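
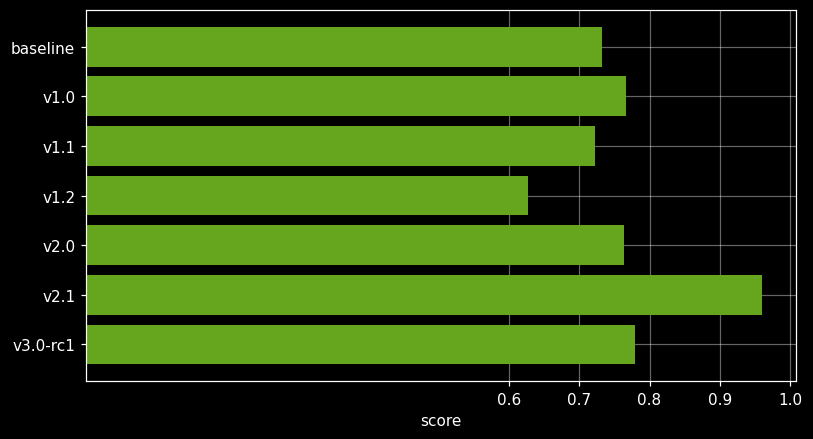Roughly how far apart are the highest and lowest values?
≈ 0.4

Max v2.1 ≈ 1.0, min v1.2 ≈ 0.6; range ≈ 0.4.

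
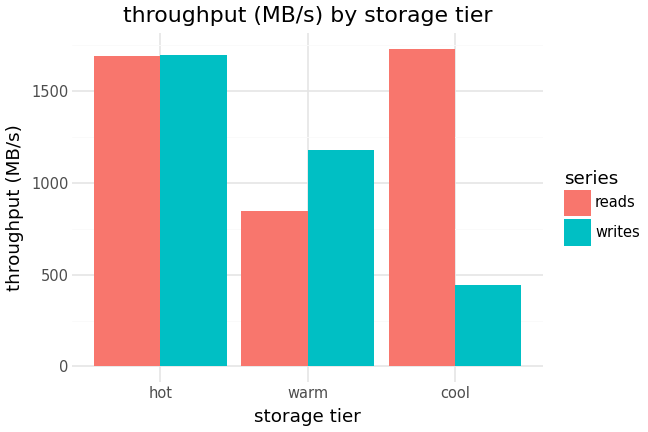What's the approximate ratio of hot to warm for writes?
hot ≈ 1600, warm ≈ 1200; 1600/1200 ≈ 1.33.

≈ 1.33×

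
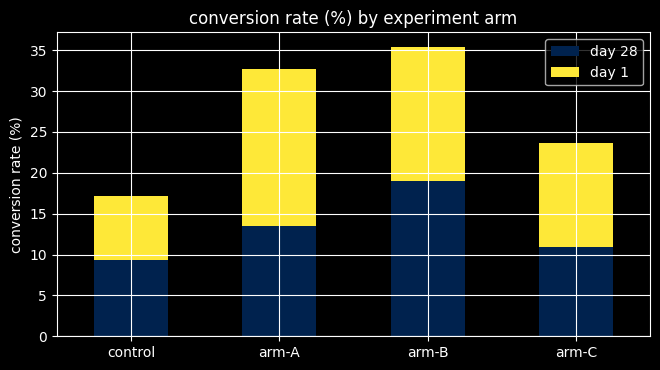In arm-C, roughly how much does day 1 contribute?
≈ 15

day 1 top ≈ 25, bottom ≈ 10; segment ≈ 15.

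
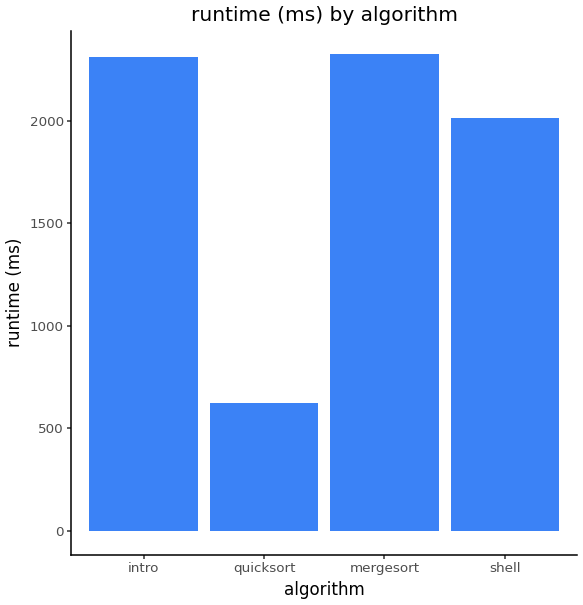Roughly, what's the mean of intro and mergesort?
≈ 2400

(2400 + 2400) / 2 ≈ 2400.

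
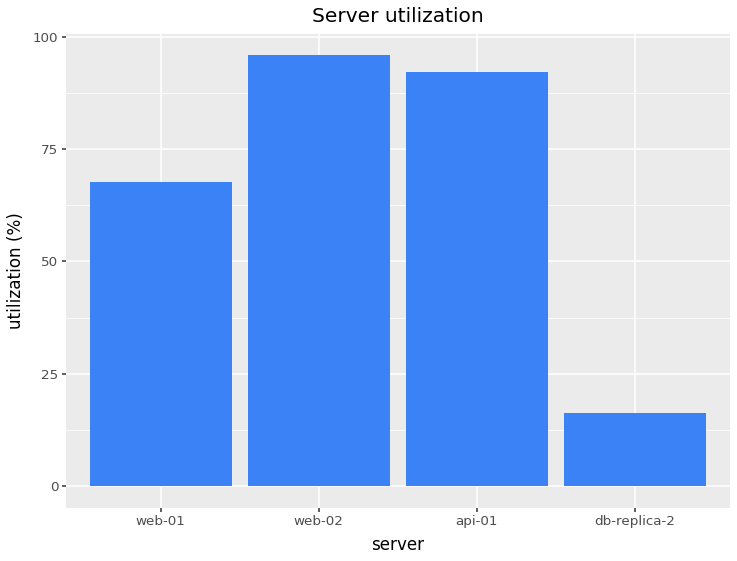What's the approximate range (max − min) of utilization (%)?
≈ 80

Max web-02 ≈ 100, min db-replica-2 ≈ 20; range ≈ 80.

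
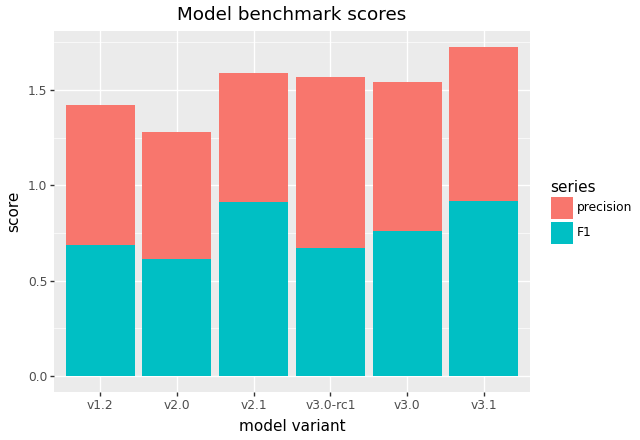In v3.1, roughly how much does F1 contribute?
≈ 1.0

F1 top ≈ 1.0, bottom ≈ 0.0; segment ≈ 1.0.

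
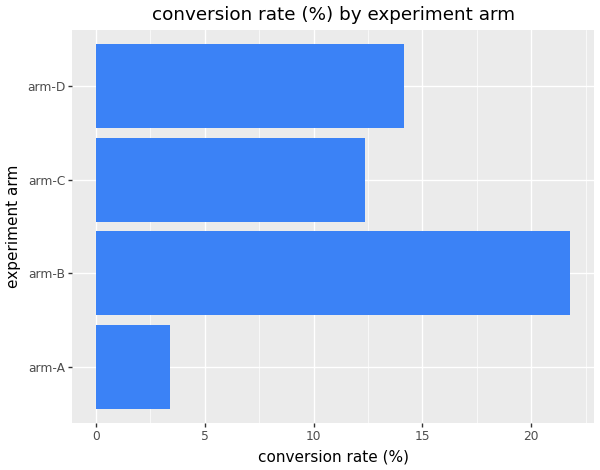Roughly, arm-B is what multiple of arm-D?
≈ 1.57×

arm-B ≈ 22, arm-D ≈ 14; 22/14 ≈ 1.57.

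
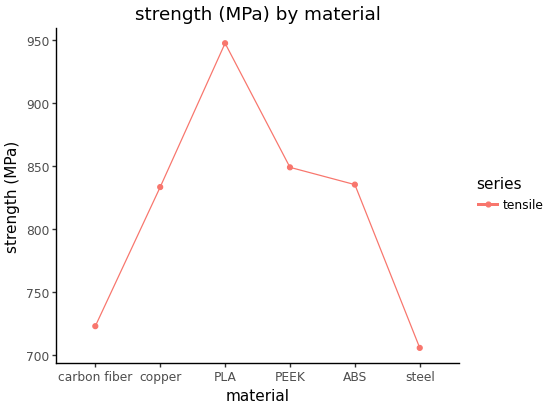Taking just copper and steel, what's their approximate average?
(825 + 700) / 2 ≈ 762.

≈ 762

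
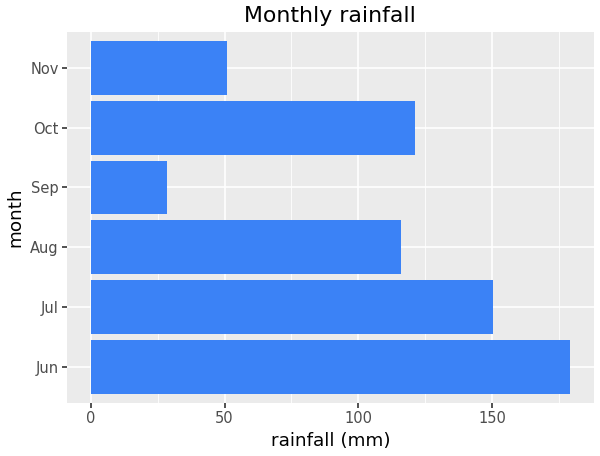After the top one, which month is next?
Jul

Top 3: Jun ≈ 180, Jul ≈ 160, Oct ≈ 120.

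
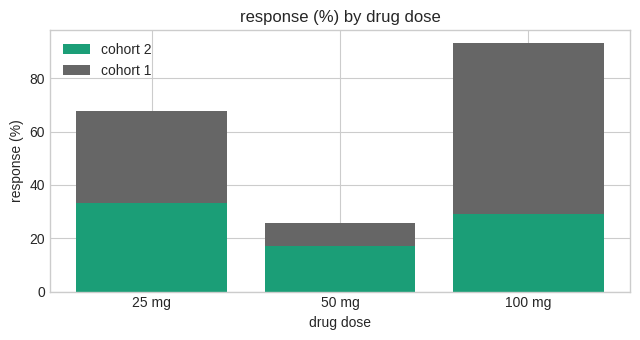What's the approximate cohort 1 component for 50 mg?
≈ 10

cohort 1 top ≈ 30, bottom ≈ 20; segment ≈ 10.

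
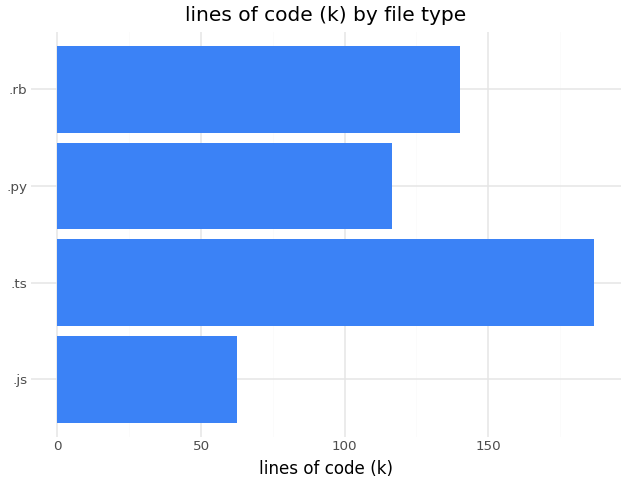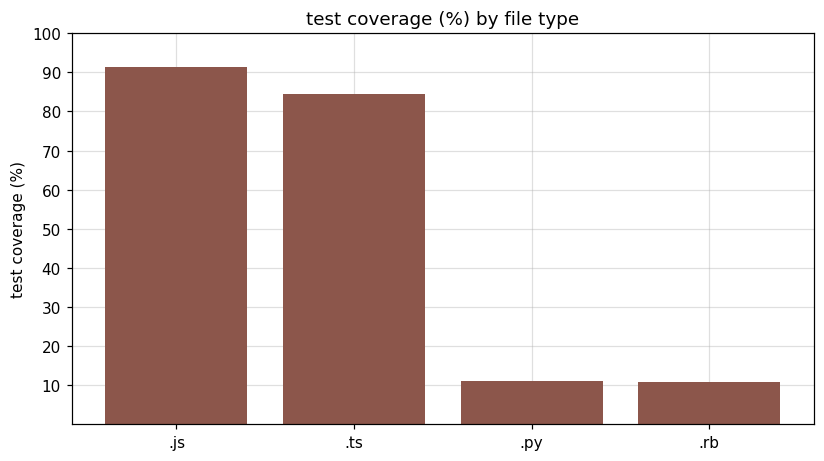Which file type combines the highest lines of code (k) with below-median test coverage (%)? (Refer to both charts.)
.rb

Chart 2 median test coverage (%) ≈ 50; below-median file types: .py, .rb. Among those, .rb has the highest lines of code (k) (≈ 140).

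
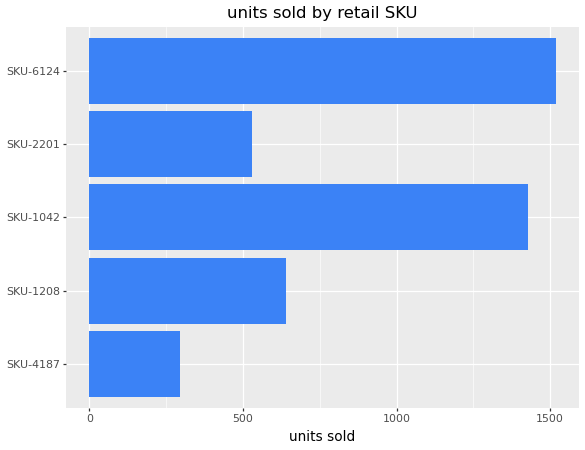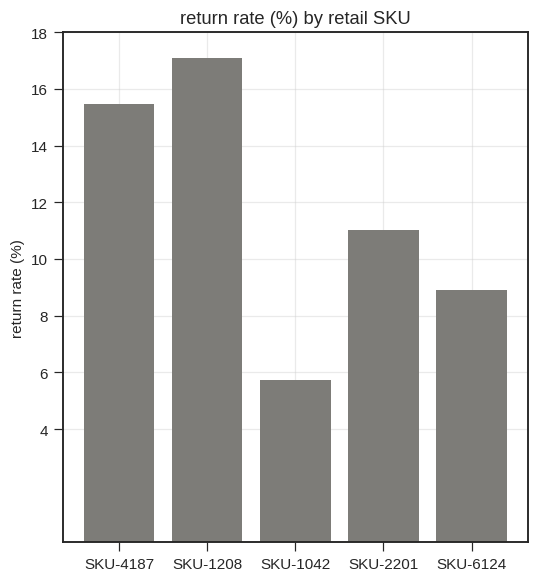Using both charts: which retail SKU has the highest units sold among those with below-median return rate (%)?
Chart 2 median return rate (%) ≈ 12; below-median retail SKUs: SKU-1042, SKU-6124. Among those, SKU-6124 has the highest units sold (≈ 1600).

SKU-6124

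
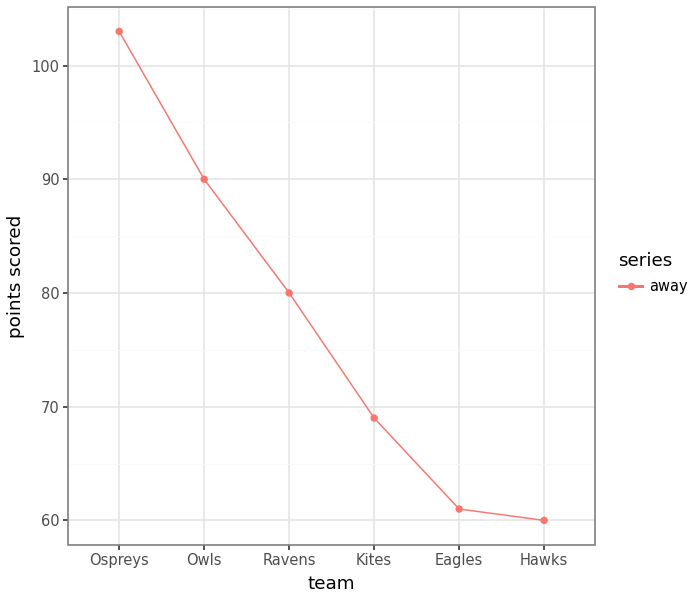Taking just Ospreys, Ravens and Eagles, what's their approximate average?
≈ 82

(105 + 80 + 60) / 3 ≈ 82.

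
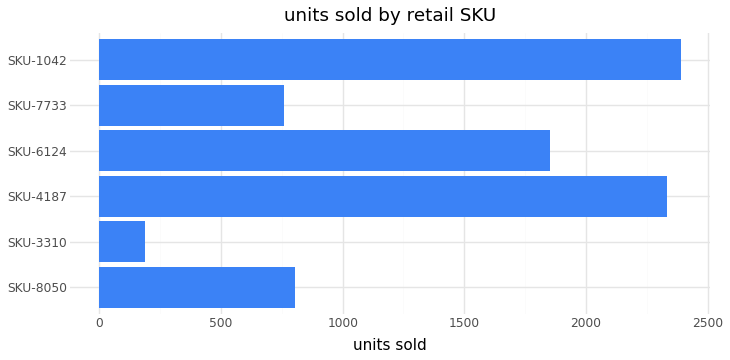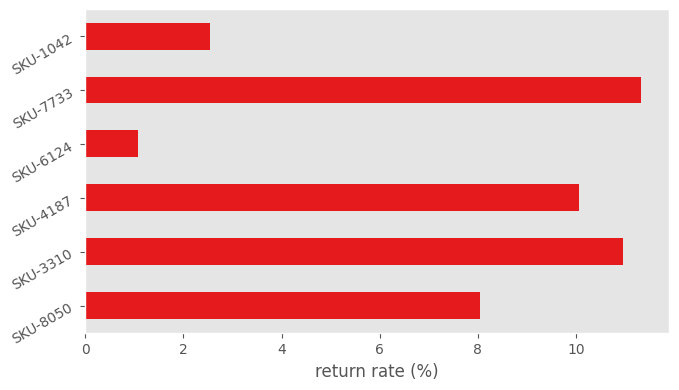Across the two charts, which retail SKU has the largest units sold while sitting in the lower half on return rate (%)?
Chart 2 median return rate (%) ≈ 10; below-median retail SKUs: SKU-8050, SKU-6124, SKU-1042. Among those, SKU-1042 has the highest units sold (≈ 2500).

SKU-1042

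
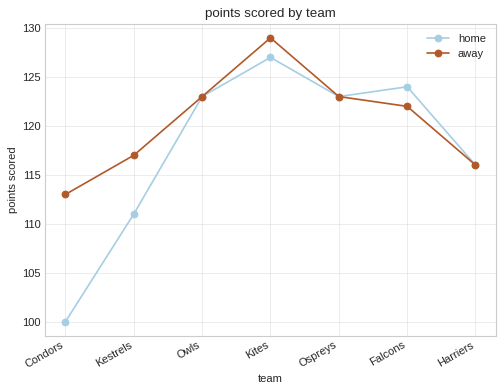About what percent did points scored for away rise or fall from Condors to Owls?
≈ +8.7%

Condors ≈ 115, Owls ≈ 125; (125 − 115) / 115 ≈ +8.7%.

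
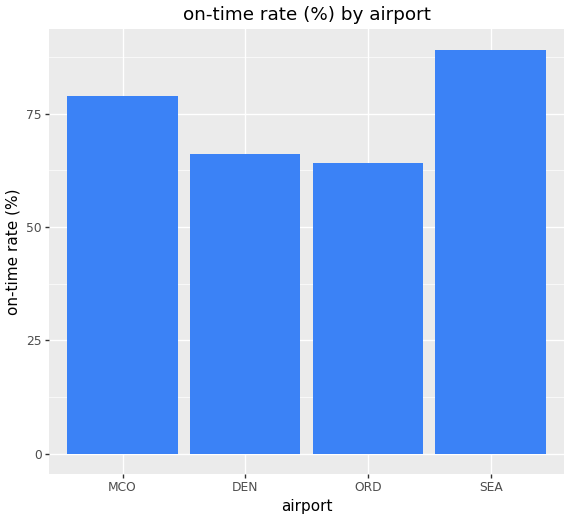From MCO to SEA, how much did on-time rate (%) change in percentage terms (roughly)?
MCO ≈ 80, SEA ≈ 90; (90 − 80) / 80 ≈ +12.5%.

≈ +12.5%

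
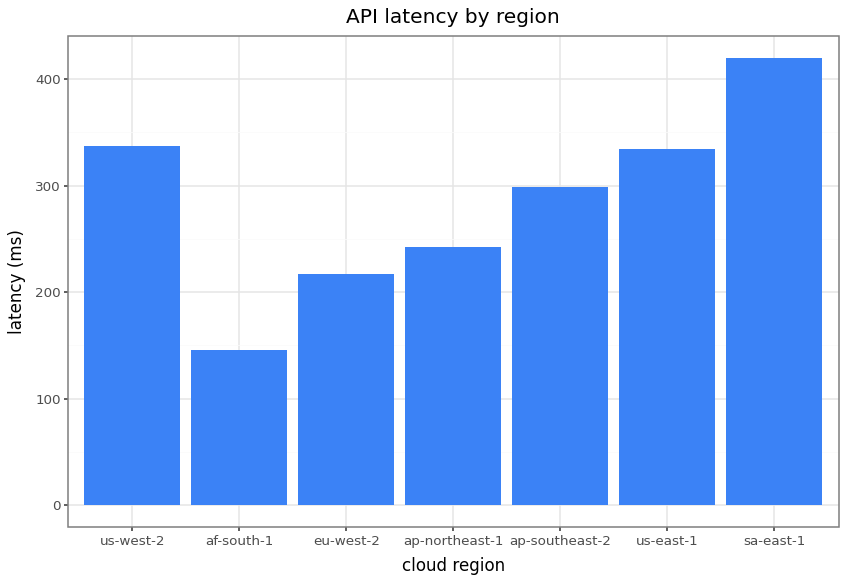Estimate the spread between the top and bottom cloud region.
≈ 250

Max sa-east-1 ≈ 400, min af-south-1 ≈ 150; range ≈ 250.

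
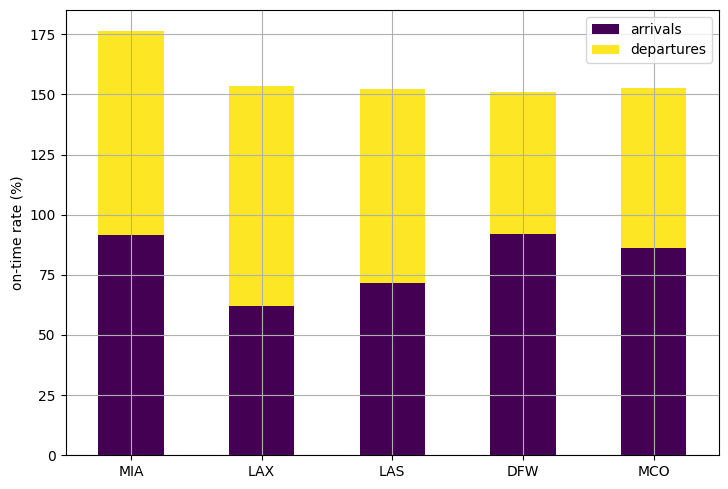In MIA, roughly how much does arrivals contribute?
arrivals top ≈ 100, bottom ≈ 0; segment ≈ 100.

≈ 100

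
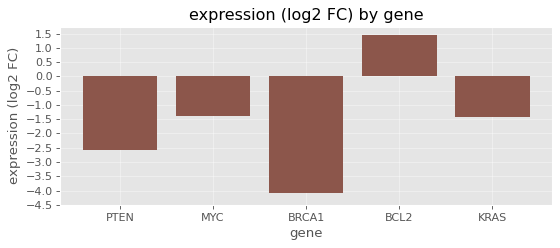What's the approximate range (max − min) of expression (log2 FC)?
≈ 5.5

Max BCL2 ≈ 1.5, min BRCA1 ≈ -4.0; range ≈ 5.5.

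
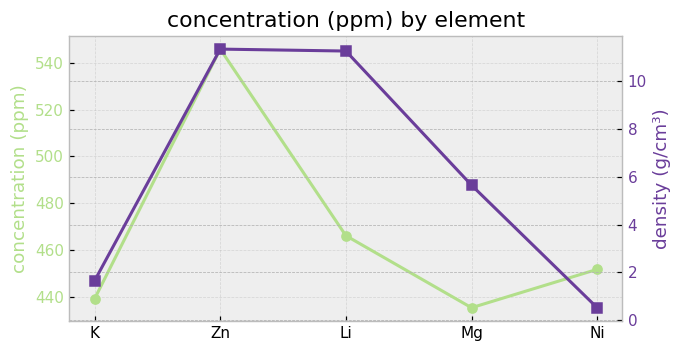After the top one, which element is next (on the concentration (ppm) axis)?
Top 3 (on the concentration (ppm) axis): Zn ≈ 550, Li ≈ 470, Ni ≈ 450.

Li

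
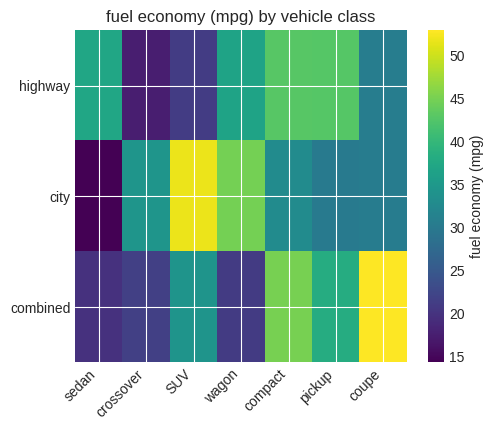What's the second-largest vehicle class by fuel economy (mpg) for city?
wagon

Top 3 for city: SUV ≈ 50, wagon ≈ 45, crossover ≈ 35.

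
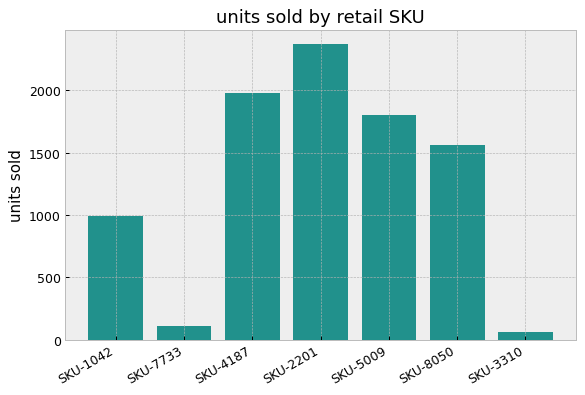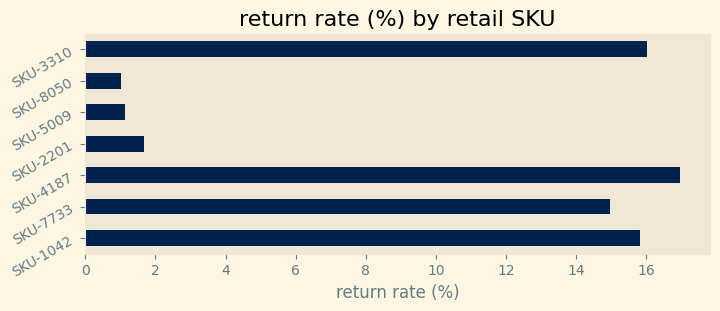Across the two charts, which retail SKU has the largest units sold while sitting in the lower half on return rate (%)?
Chart 2 median return rate (%) ≈ 14; below-median retail SKUs: SKU-2201, SKU-5009, SKU-8050. Among those, SKU-2201 has the highest units sold (≈ 2500).

SKU-2201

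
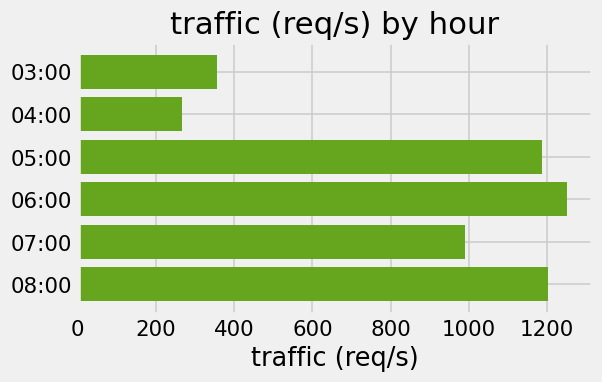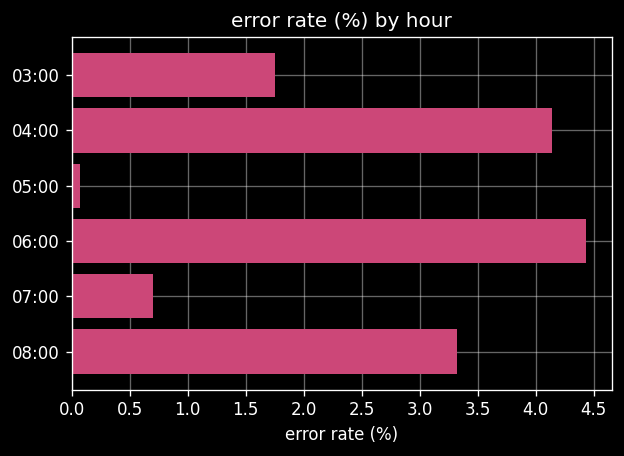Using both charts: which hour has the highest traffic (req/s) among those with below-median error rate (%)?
Chart 2 median error rate (%) ≈ 2.5; below-median hours: 03:00, 05:00, 07:00. Among those, 05:00 has the highest traffic (req/s) (≈ 1200).

05:00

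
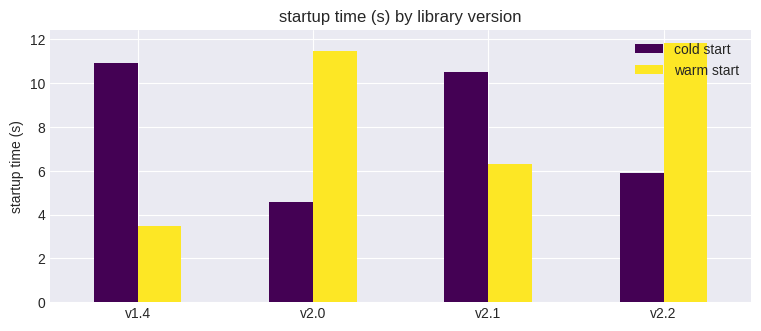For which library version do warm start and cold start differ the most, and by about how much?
v1.4: warm start ≈ 3, cold start ≈ 11 → gap ≈ 8. Next-largest (v2.0) is only ≈ 6.

v1.4, ≈ 8 s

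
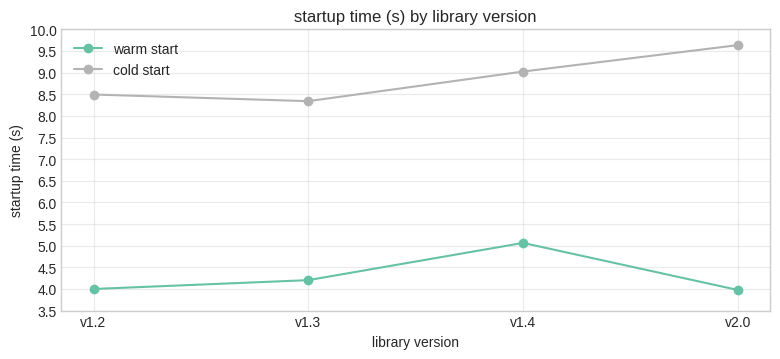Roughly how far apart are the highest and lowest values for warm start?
≈ 1.0

Max v1.4 ≈ 5.0, min v2.0 ≈ 4.0; range ≈ 1.0.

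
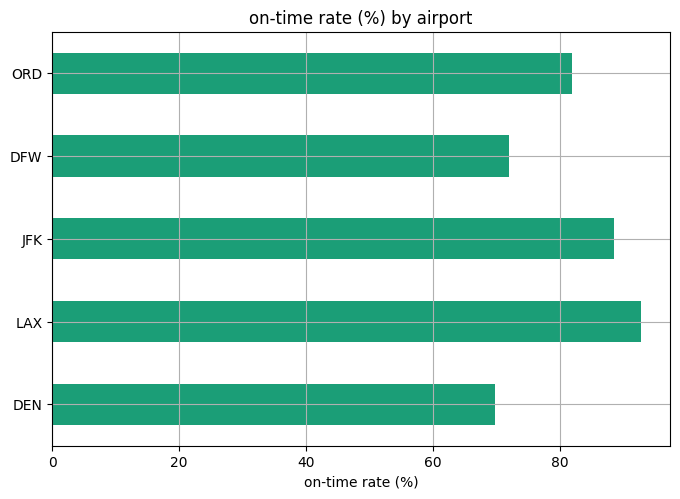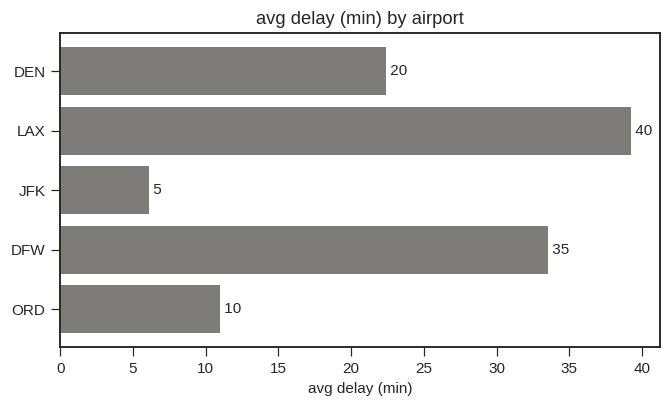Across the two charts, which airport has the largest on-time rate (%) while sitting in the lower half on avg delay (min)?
Chart 2 median avg delay (min) ≈ 20; below-median airports: JFK, ORD. Among those, JFK has the highest on-time rate (%) (≈ 90).

JFK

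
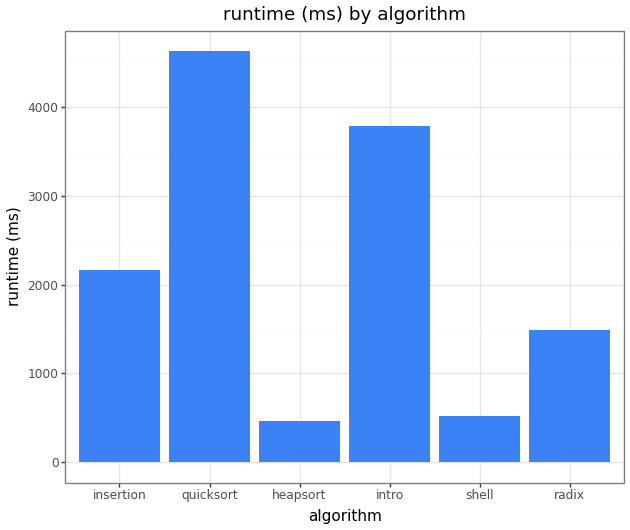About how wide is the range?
≈ 4000

Max quicksort ≈ 4500, min heapsort ≈ 500; range ≈ 4000.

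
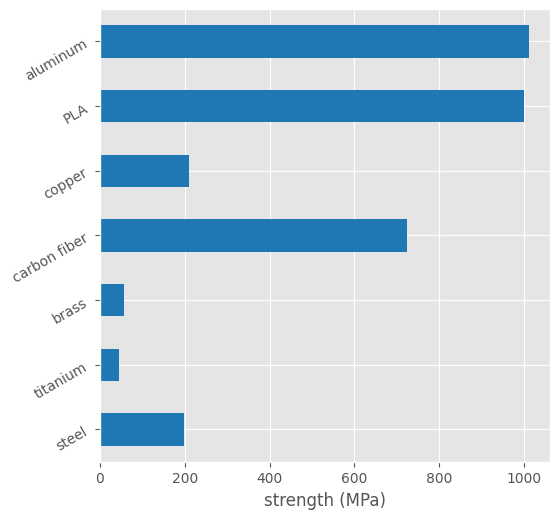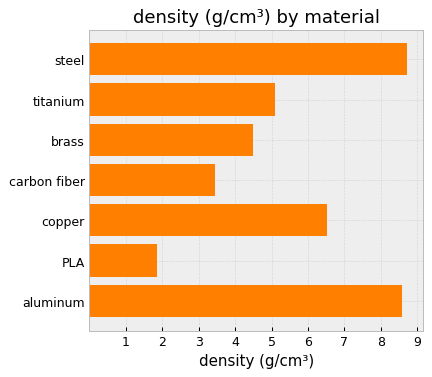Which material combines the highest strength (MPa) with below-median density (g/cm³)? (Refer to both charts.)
PLA

Chart 2 median density (g/cm³) ≈ 5; below-median materials: brass, carbon fiber, PLA. Among those, PLA has the highest strength (MPa) (≈ 1000).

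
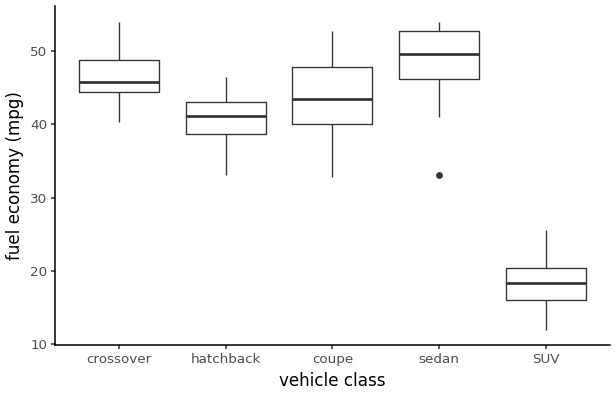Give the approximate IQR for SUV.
Q3 ≈ 20, Q1 ≈ 15; IQR ≈ 5.

≈ 5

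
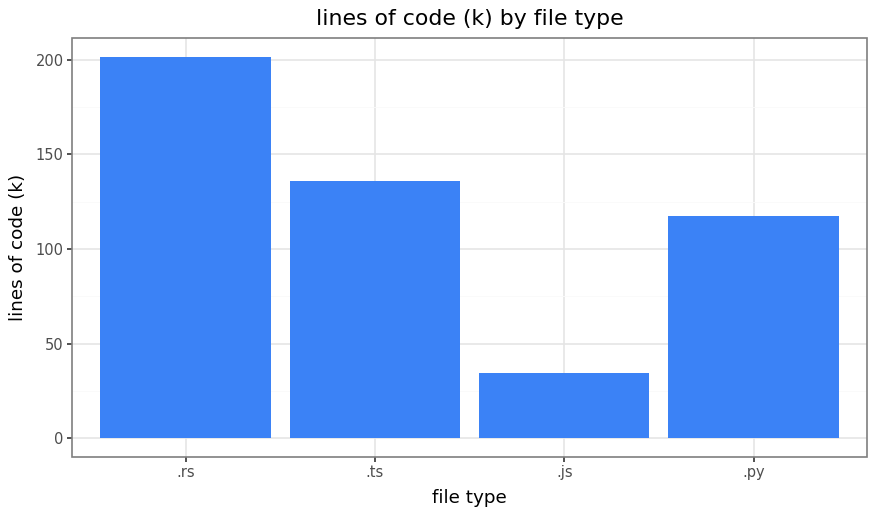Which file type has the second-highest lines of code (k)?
.ts

Top 3: .rs ≈ 200, .ts ≈ 140, .py ≈ 120.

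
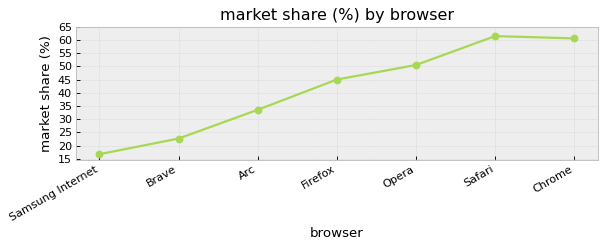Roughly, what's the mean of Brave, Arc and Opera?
(25 + 35 + 50) / 3 ≈ 37.

≈ 37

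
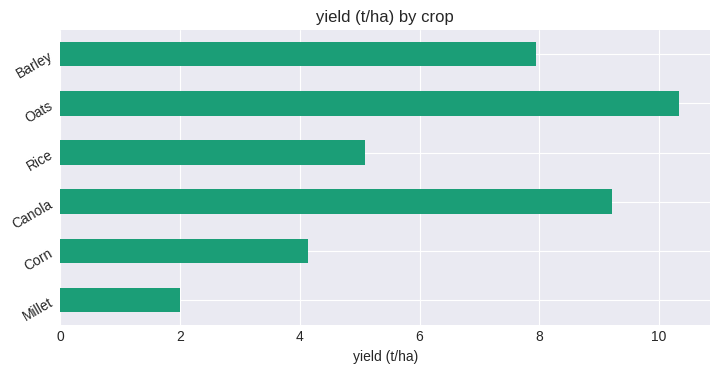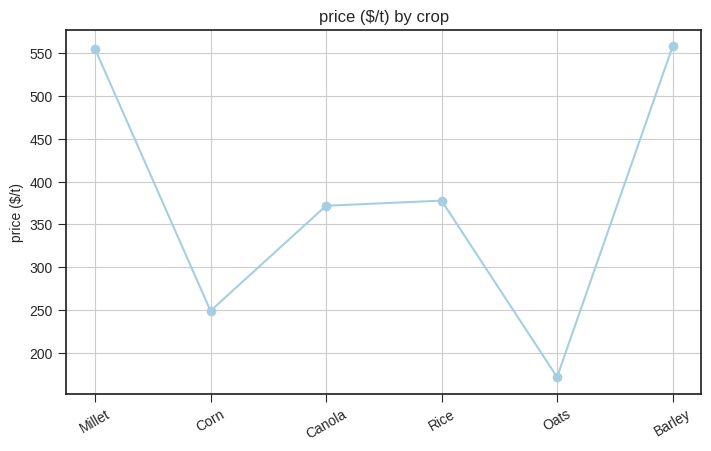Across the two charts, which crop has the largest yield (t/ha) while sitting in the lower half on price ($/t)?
Oats

Chart 2 median price ($/t) ≈ 400; below-median crops: Corn, Canola, Oats. Among those, Oats has the highest yield (t/ha) (≈ 10).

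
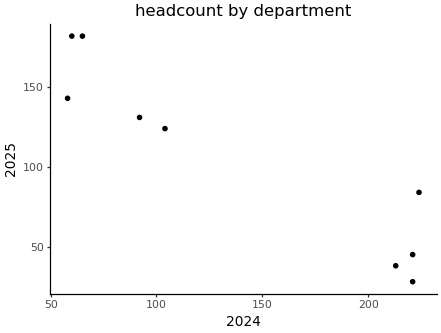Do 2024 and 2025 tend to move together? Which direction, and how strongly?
negative, strong

Points are negatively correlated; strong (|r| ≈ 0.9).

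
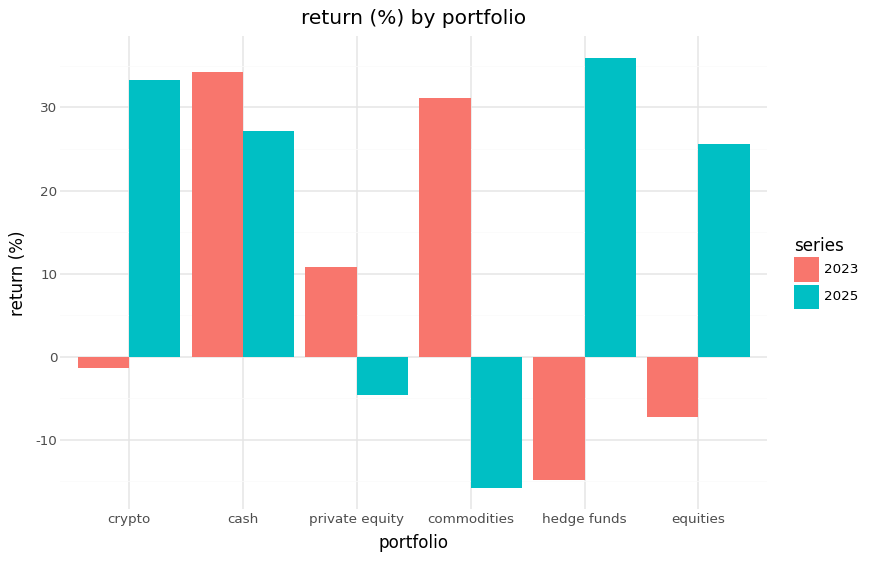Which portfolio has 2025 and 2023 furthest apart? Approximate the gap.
hedge funds, ≈ 50 %

hedge funds: 2025 ≈ 35, 2023 ≈ -15 → gap ≈ 50. Next-largest (commodities) is only ≈ 45.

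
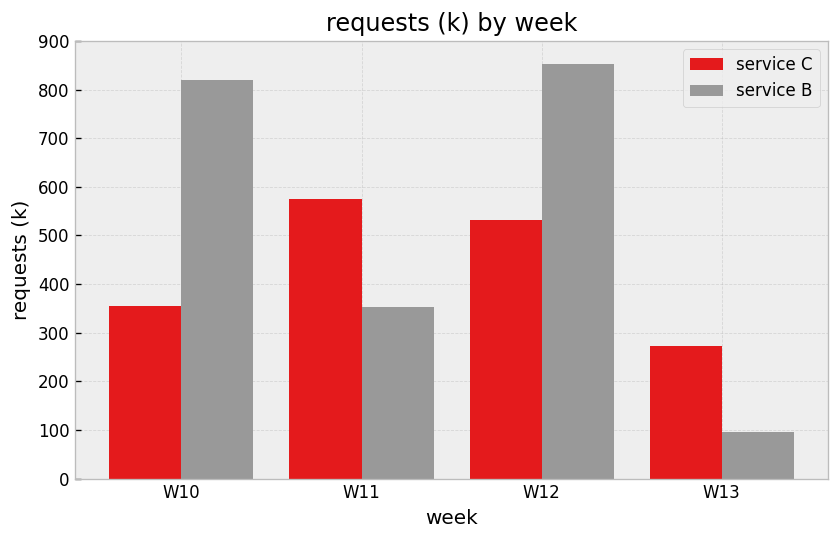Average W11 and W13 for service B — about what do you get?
(400 + 100) / 2 ≈ 250.

≈ 250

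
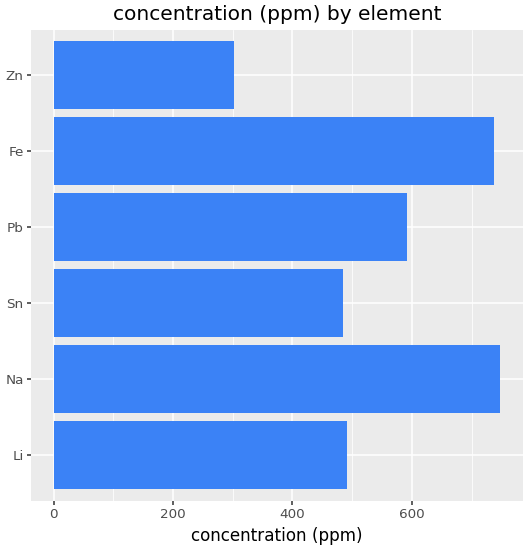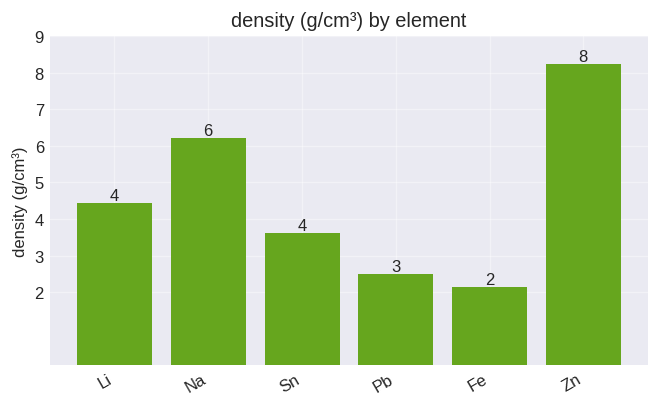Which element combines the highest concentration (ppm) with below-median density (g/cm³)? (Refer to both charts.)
Chart 2 median density (g/cm³) ≈ 4; below-median elements: Sn, Pb, Fe. Among those, Fe has the highest concentration (ppm) (≈ 700).

Fe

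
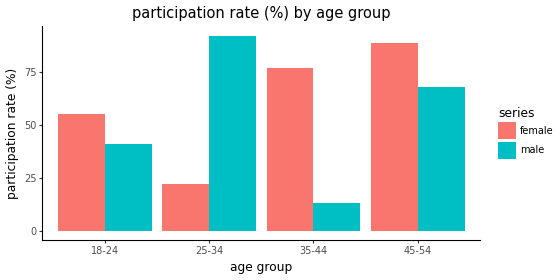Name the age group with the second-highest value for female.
35-44

Top 3 for female: 45-54 ≈ 90, 35-44 ≈ 80, 18-24 ≈ 60.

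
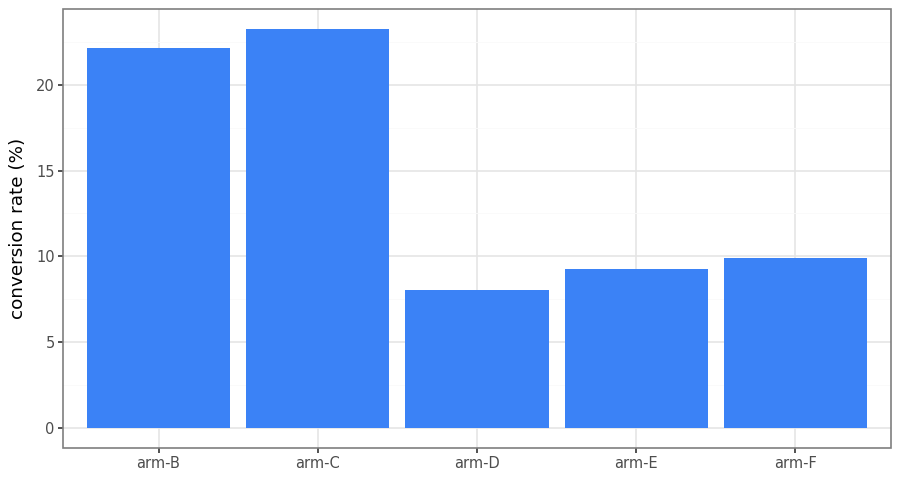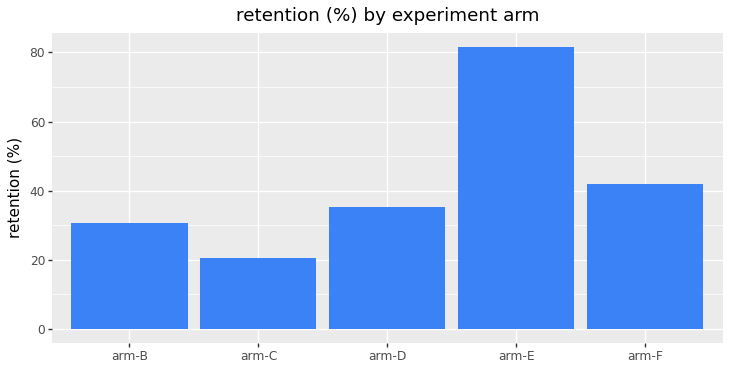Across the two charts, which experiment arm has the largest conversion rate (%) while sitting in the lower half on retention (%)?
arm-C

Chart 2 median retention (%) ≈ 40; below-median experiment arms: arm-B, arm-C. Among those, arm-C has the highest conversion rate (%) (≈ 25).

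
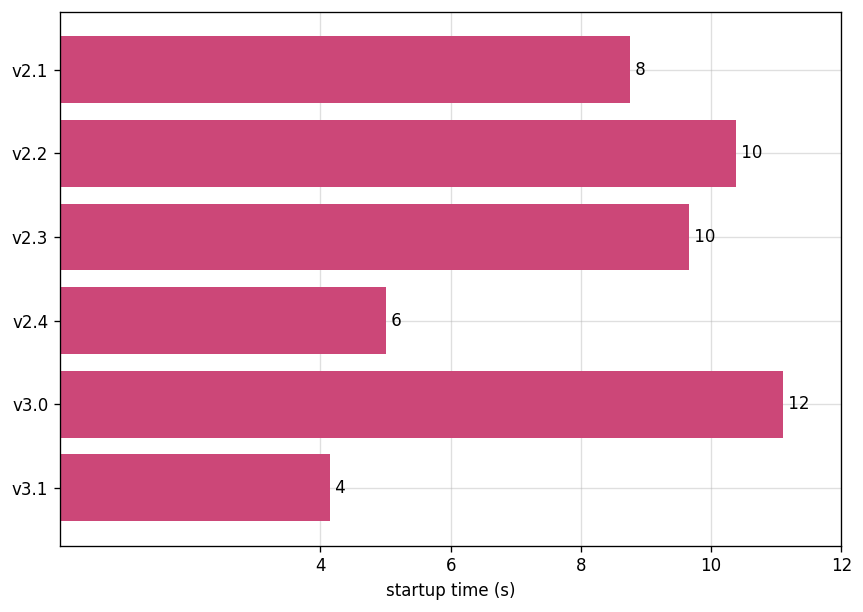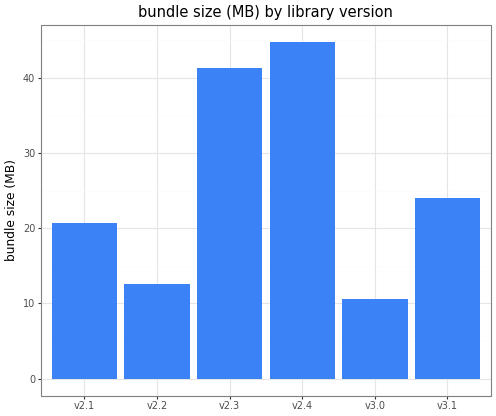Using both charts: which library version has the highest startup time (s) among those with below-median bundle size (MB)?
v3.0

Chart 2 median bundle size (MB) ≈ 20; below-median library versions: v2.1, v2.2, v3.0. Among those, v3.0 has the highest startup time (s) (≈ 12).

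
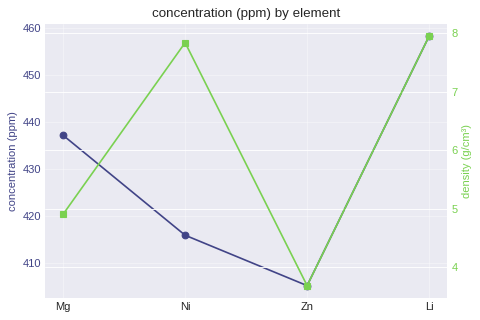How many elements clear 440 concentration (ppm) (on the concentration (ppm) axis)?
Above 440: Li.

1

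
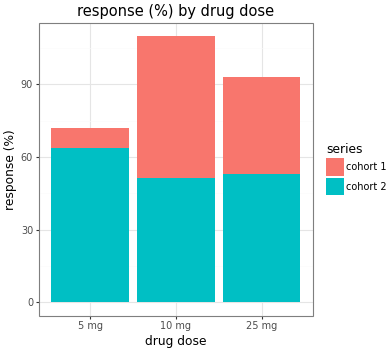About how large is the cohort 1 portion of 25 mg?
cohort 1 top ≈ 90, bottom ≈ 50; segment ≈ 40.

≈ 40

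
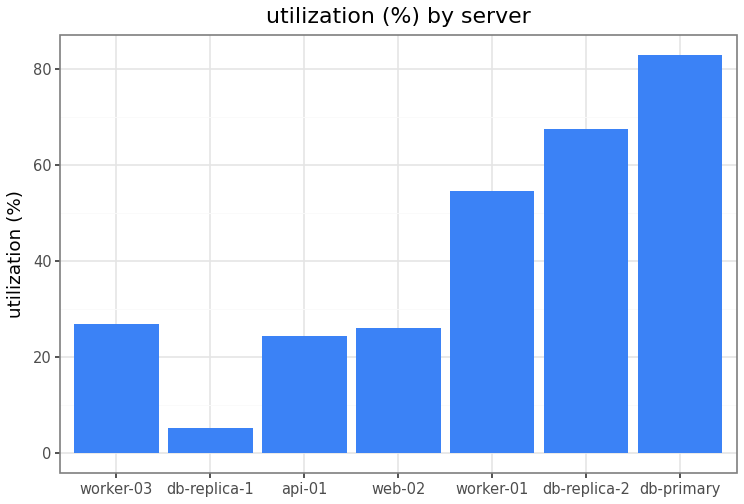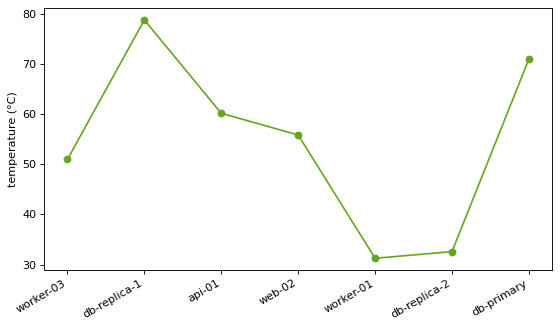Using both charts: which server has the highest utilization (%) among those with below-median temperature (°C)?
db-replica-2

Chart 2 median temperature (°C) ≈ 60; below-median servers: worker-03, worker-01, db-replica-2. Among those, db-replica-2 has the highest utilization (%) (≈ 70).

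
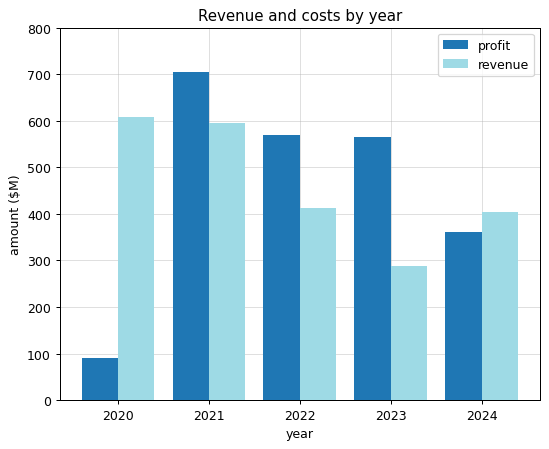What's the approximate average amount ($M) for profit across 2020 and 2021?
≈ 400

(100 + 700) / 2 ≈ 400.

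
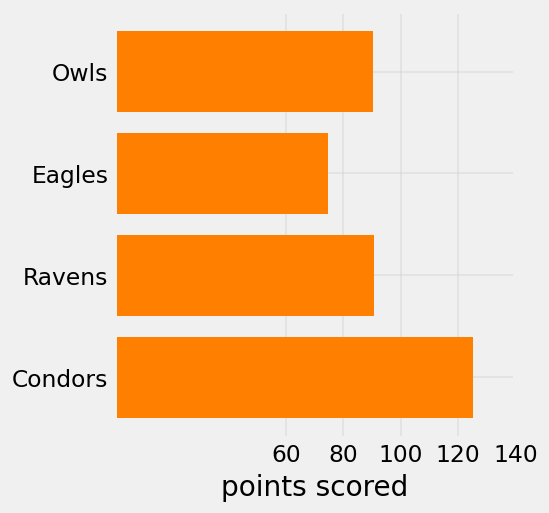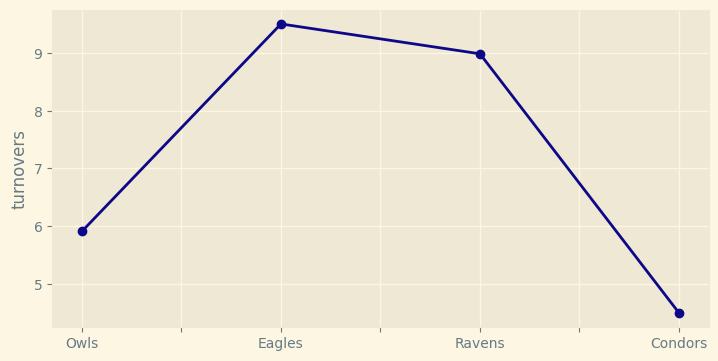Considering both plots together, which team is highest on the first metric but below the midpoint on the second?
Condors

Chart 2 median turnovers ≈ 7; below-median teams: Owls, Condors. Among those, Condors has the highest points scored (≈ 120).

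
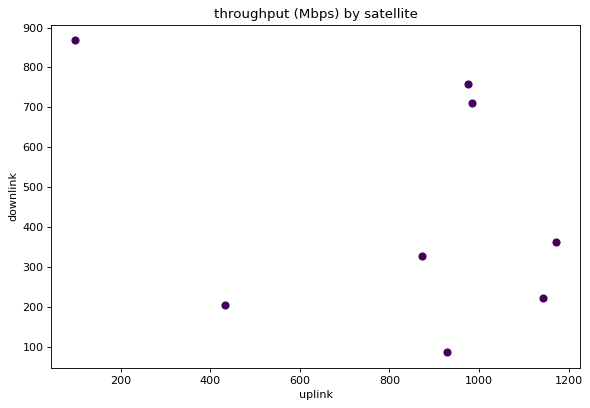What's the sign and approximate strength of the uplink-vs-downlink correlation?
Points are negatively correlated; weak (|r| ≈ 0.3).

negative, weak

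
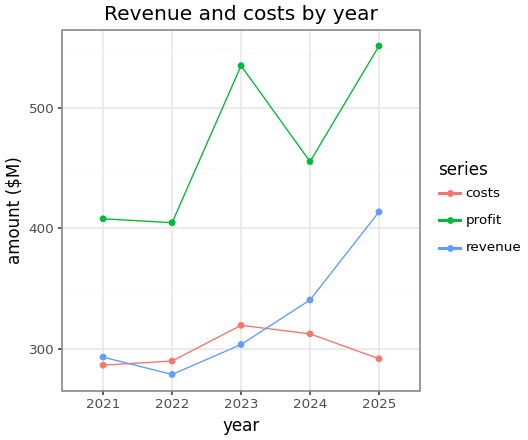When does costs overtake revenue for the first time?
2021: costs ≈ 275 vs revenue ≈ 300 (not yet); 2022: costs ≈ 300 vs revenue ≈ 275 (first crossover).

2022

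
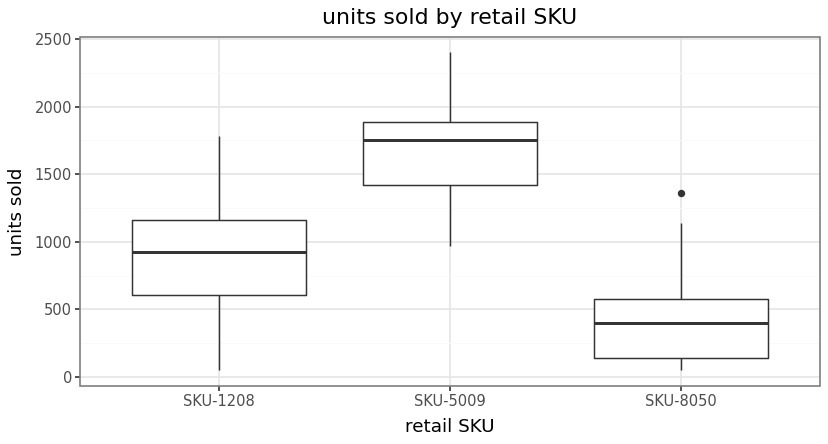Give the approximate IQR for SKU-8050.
≈ 400

Q3 ≈ 600, Q1 ≈ 200; IQR ≈ 400.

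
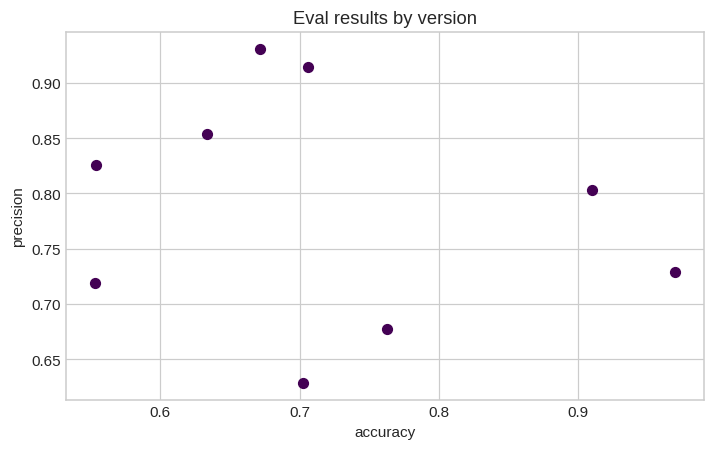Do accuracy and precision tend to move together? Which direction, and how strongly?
no clear correlation

Points are roughly uncorrelated; weak (|r| ≈ 0.2).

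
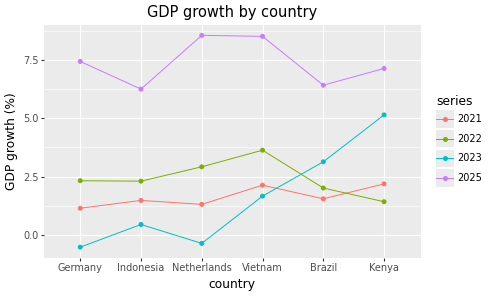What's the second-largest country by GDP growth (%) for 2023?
Top 3 for 2023: Kenya ≈ 5, Brazil ≈ 3, Vietnam ≈ 2.

Brazil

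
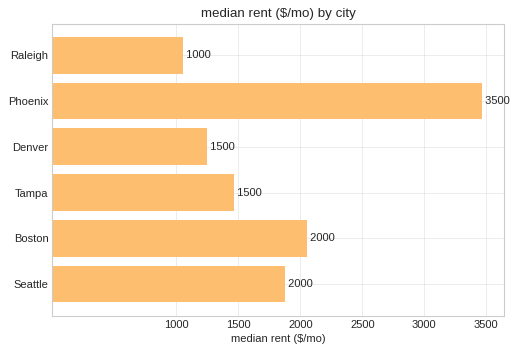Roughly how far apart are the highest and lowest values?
Max Phoenix ≈ 3500, min Raleigh ≈ 1000; range ≈ 2500.

≈ 2500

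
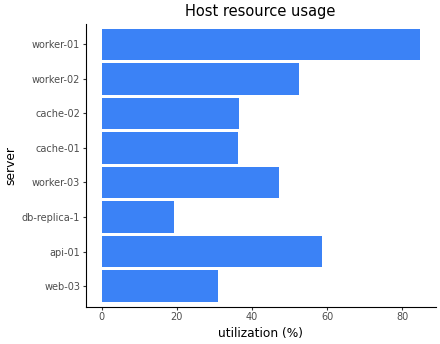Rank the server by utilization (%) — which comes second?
Top 3: worker-01 ≈ 80, api-01 ≈ 60, worker-02 ≈ 50.

api-01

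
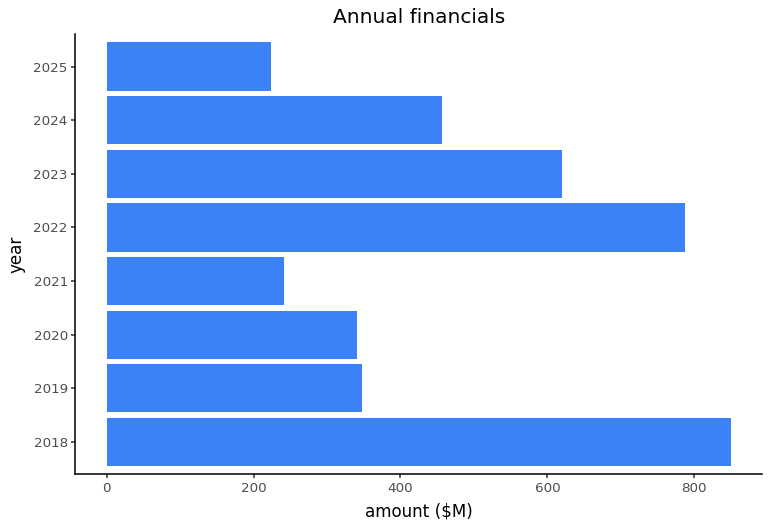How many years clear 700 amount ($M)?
Above 700: 2018, 2022.

2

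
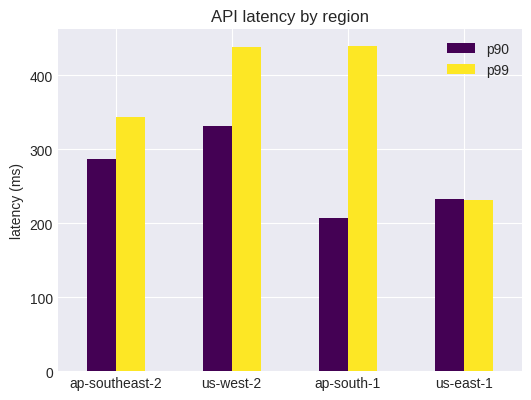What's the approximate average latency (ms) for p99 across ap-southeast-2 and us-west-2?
(350 + 450) / 2 ≈ 400.

≈ 400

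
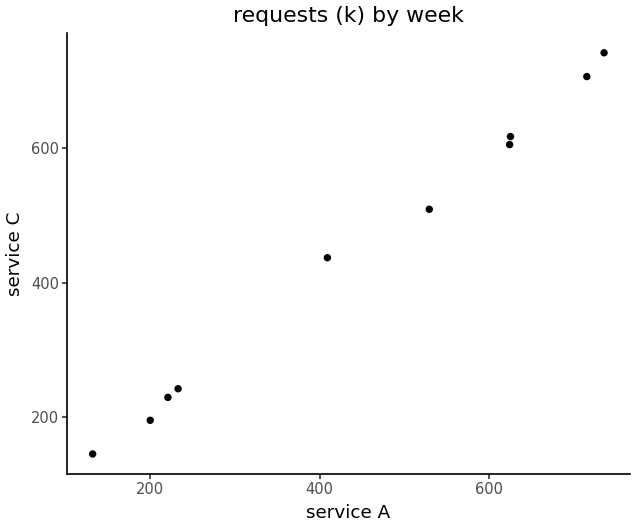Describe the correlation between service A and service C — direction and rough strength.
Points are positively correlated; strong (|r| ≈ 1.0).

positive, strong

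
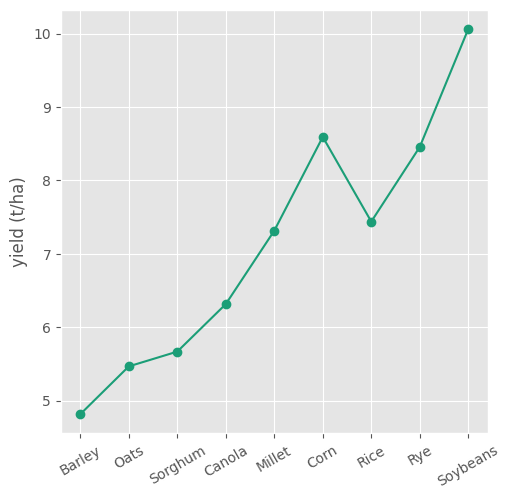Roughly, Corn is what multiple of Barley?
≈ 1.7×

Corn ≈ 8.5, Barley ≈ 5.0; 8.5/5.0 ≈ 1.7.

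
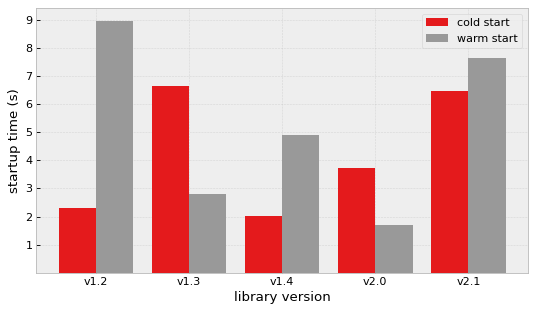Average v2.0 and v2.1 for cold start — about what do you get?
≈ 5

(4 + 6) / 2 ≈ 5.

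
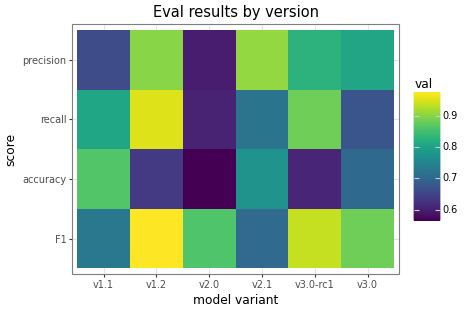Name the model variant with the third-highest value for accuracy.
Top 4 for accuracy: v1.1 ≈ 0.85, v2.1 ≈ 0.80, v3.0 ≈ 0.70, v1.2 ≈ 0.65.

v3.0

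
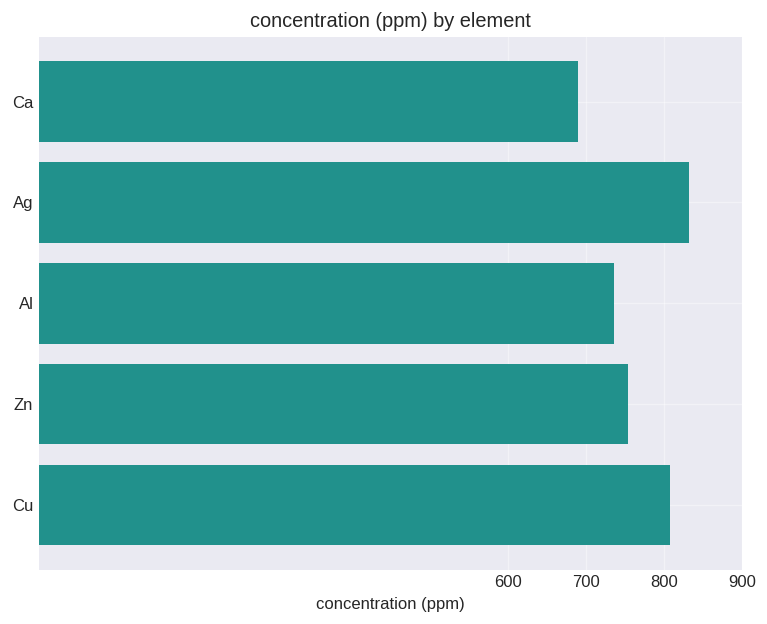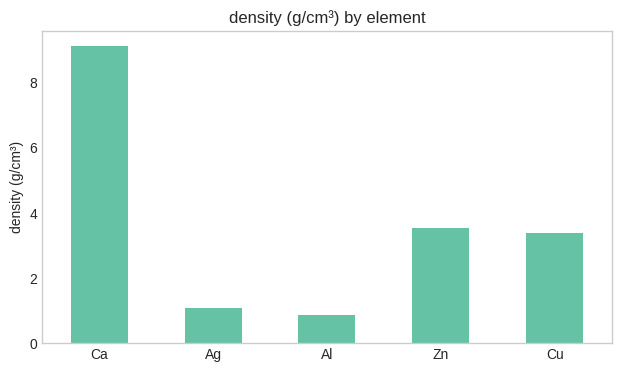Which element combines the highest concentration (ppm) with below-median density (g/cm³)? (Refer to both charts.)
Ag

Chart 2 median density (g/cm³) ≈ 3; below-median elements: Ag, Al. Among those, Ag has the highest concentration (ppm) (≈ 800).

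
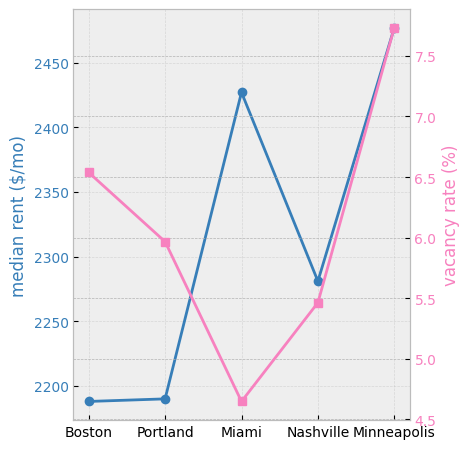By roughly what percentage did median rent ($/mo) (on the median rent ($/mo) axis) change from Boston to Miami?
≈ +10.2%

Boston ≈ 2200, Miami ≈ 2425; (2425 − 2200) / 2200 ≈ +10.2%.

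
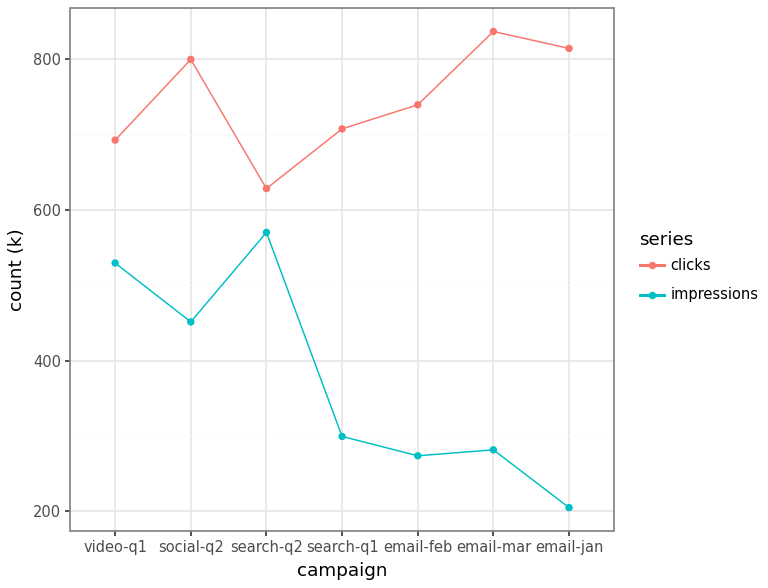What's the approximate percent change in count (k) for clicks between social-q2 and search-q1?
social-q2 ≈ 800, search-q1 ≈ 700; (700 − 800) / 800 ≈ -12.5%.

≈ -12.5%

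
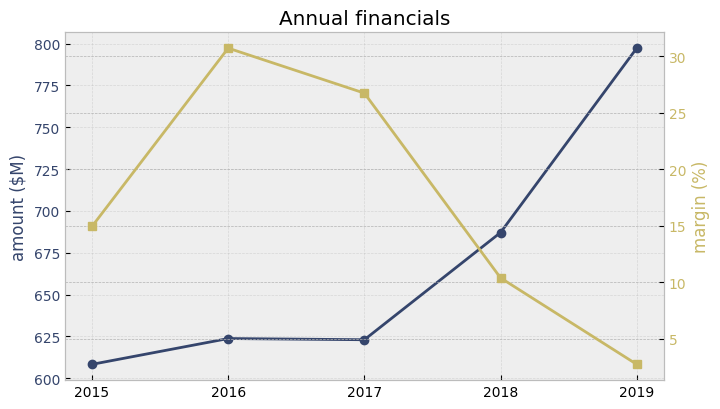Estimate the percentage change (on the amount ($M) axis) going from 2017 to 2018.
≈ +9.7%

2017 ≈ 620, 2018 ≈ 680; (680 − 620) / 620 ≈ +9.7%.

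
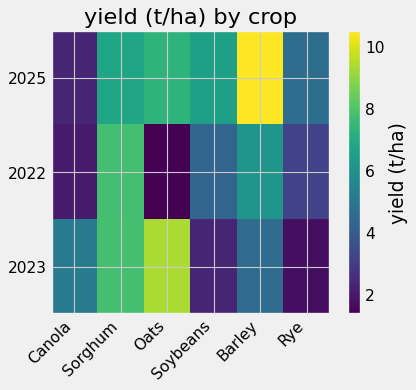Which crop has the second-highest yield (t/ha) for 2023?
Top 3 for 2023: Oats ≈ 9, Sorghum ≈ 8, Canola ≈ 5.

Sorghum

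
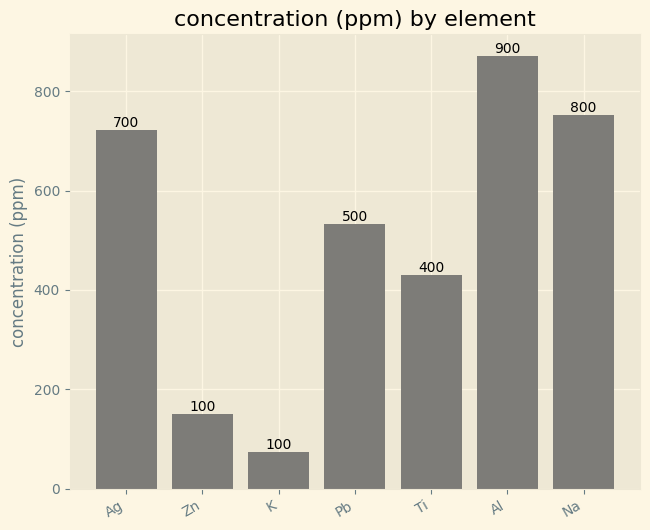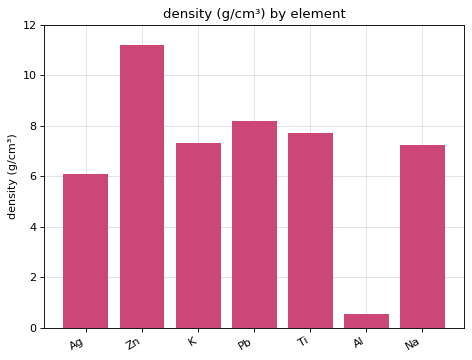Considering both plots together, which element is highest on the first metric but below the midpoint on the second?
Chart 2 median density (g/cm³) ≈ 8; below-median elements: Ag, Al, Na. Among those, Al has the highest concentration (ppm) (≈ 900).

Al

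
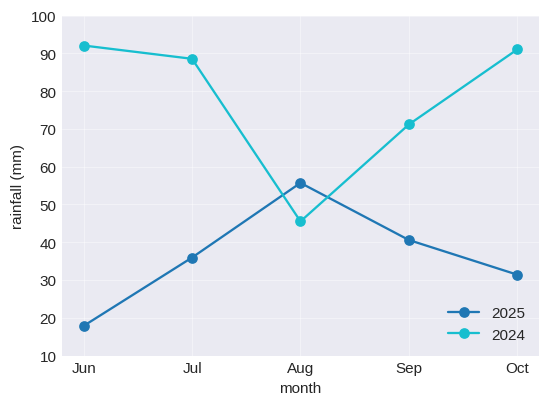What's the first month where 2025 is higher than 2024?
Jul: 2025 ≈ 40 vs 2024 ≈ 90 (not yet); Aug: 2025 ≈ 60 vs 2024 ≈ 50 (first crossover).

Aug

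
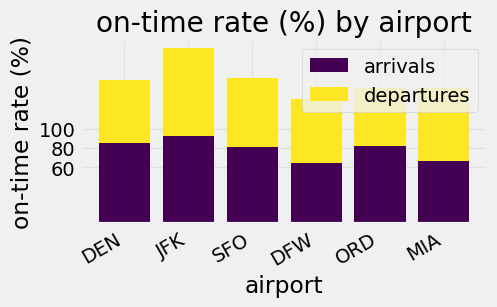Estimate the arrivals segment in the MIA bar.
arrivals top ≈ 60, bottom ≈ 0; segment ≈ 60.

≈ 60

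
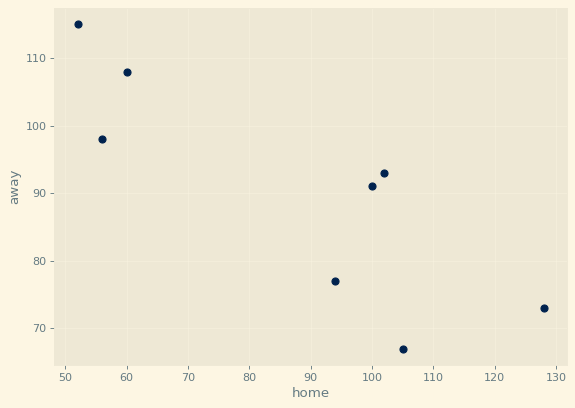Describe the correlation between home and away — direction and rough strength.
negative, strong

Points are negatively correlated; strong (|r| ≈ 0.8).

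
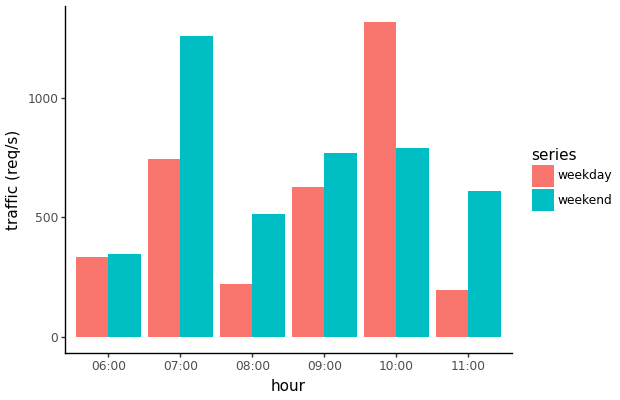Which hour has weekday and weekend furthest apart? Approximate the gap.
10:00, ≈ 600 req/s

10:00: weekday ≈ 1400, weekend ≈ 800 → gap ≈ 600. Next-largest (07:00) is only ≈ 400.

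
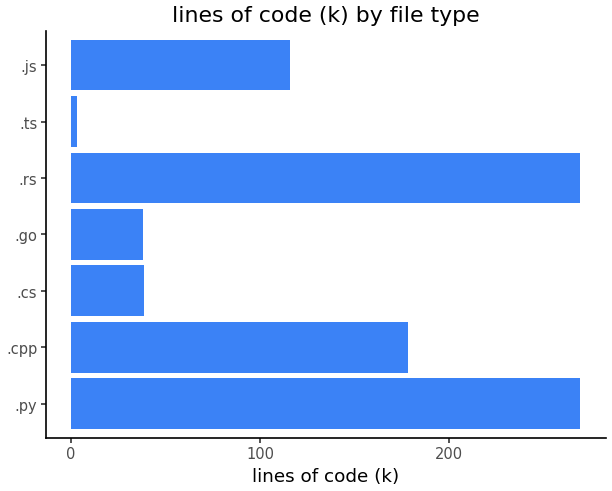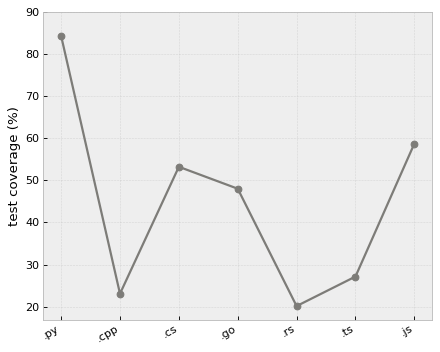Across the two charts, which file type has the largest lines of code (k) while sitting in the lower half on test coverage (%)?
Chart 2 median test coverage (%) ≈ 50; below-median file types: .cpp, .rs, .ts. Among those, .rs has the highest lines of code (k) (≈ 275).

.rs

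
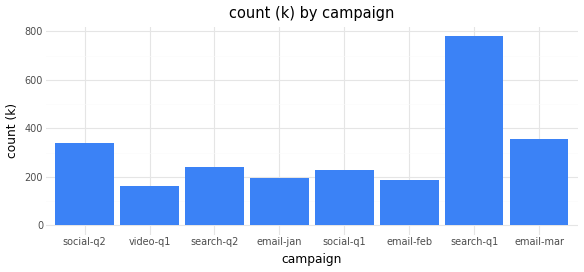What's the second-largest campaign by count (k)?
email-mar

Top 3: search-q1 ≈ 800, email-mar ≈ 400, social-q2 ≈ 300.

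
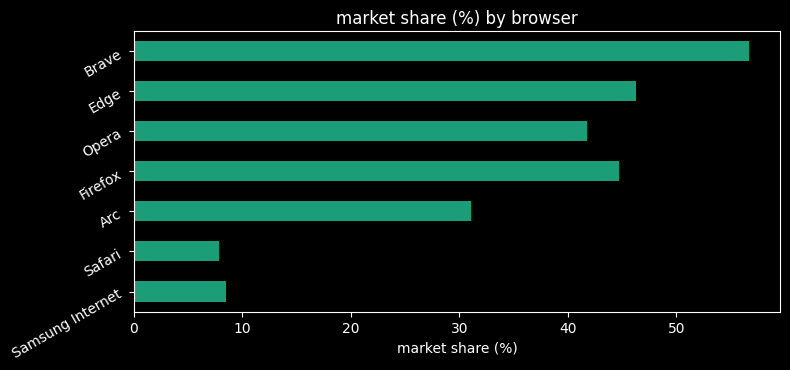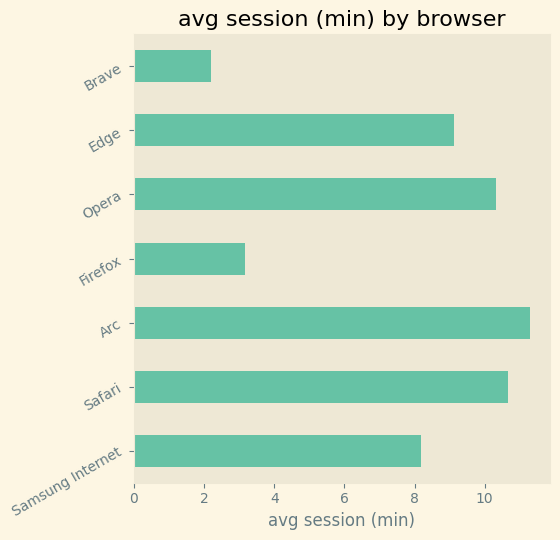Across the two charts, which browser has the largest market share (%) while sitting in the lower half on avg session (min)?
Chart 2 median avg session (min) ≈ 10; below-median browsers: Samsung Internet, Firefox, Brave. Among those, Brave has the highest market share (%) (≈ 60).

Brave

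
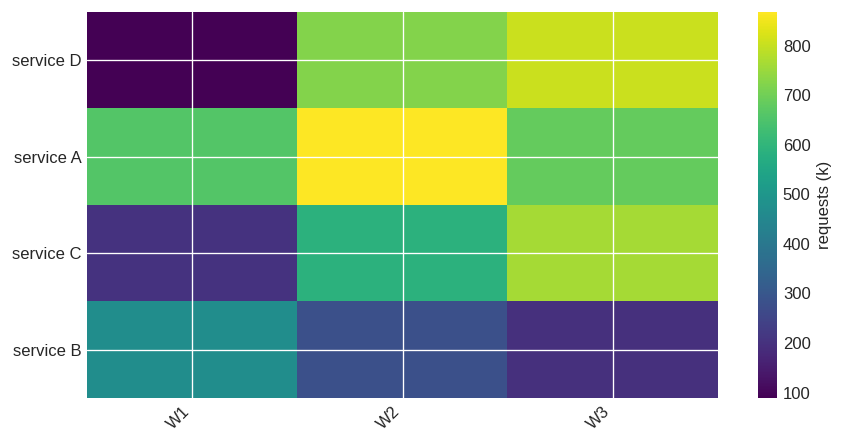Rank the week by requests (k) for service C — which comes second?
Top 3 for service C: W3 ≈ 800, W2 ≈ 600, W1 ≈ 200.

W2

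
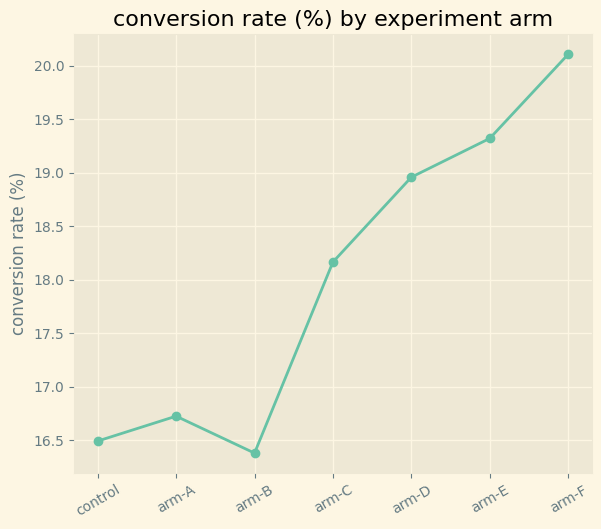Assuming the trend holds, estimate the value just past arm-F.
Last three: 19.0, 19.5, 20.0 → slope ≈ 0.5/step → next ≈ 20.5.

≈ 20.5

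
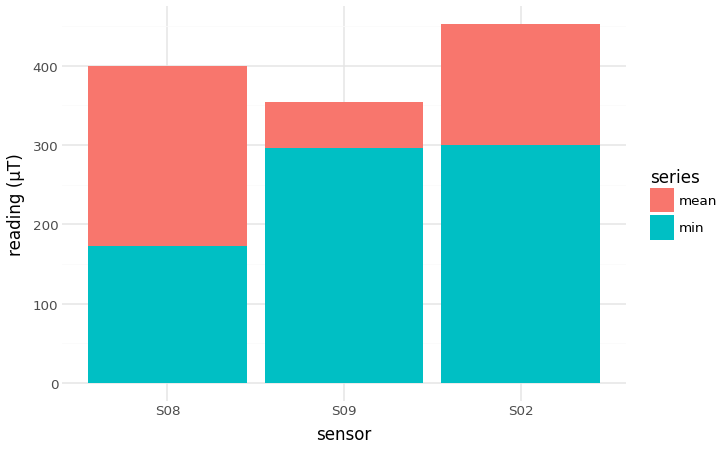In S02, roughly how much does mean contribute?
≈ 150

mean top ≈ 450, bottom ≈ 300; segment ≈ 150.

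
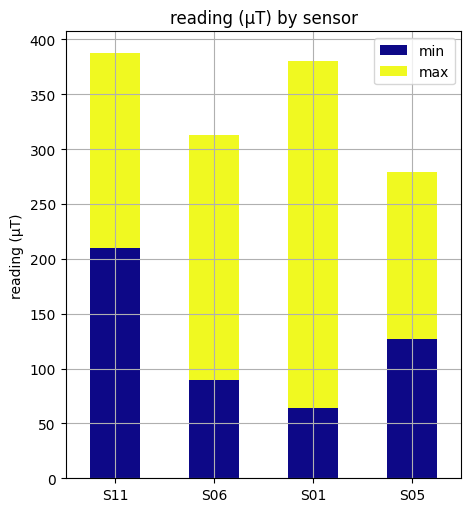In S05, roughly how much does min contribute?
≈ 150

min top ≈ 150, bottom ≈ 0; segment ≈ 150.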